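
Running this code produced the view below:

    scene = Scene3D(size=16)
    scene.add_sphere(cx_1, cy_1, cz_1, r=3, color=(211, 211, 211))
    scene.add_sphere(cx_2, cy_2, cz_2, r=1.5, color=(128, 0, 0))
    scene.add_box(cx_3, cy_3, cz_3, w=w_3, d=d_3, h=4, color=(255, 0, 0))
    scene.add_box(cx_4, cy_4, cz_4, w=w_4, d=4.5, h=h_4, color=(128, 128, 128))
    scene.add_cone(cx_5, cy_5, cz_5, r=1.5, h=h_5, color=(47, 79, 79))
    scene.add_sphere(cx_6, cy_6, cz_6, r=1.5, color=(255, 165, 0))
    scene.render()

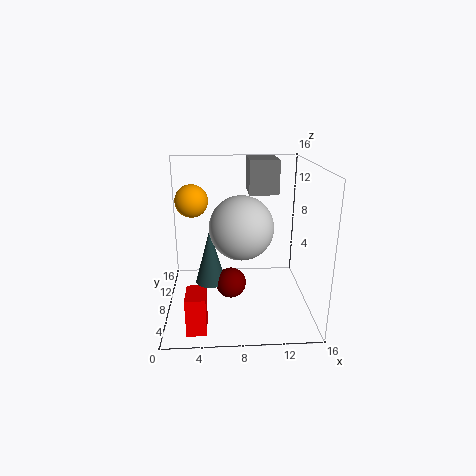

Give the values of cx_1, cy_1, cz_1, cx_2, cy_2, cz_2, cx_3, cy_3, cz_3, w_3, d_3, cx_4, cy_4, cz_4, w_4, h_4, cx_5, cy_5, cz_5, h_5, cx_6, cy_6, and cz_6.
cx_1 = 8, cy_1 = 3, cz_1 = 11, cx_2 = 7, cy_2 = 3.5, cz_2 = 5, cx_3 = 2.5, cy_3 = 1, cz_3 = 0.5, w_3 = 2, d_3 = 3, cx_4 = 9.5, cy_4 = 11, cz_4 = 12, w_4 = 3.5, h_4 = 4, cx_5 = 5, cy_5 = 4, cz_5 = 5, h_5 = 5.5, cx_6 = 3.5, cy_6 = 3.5, cz_6 = 13.5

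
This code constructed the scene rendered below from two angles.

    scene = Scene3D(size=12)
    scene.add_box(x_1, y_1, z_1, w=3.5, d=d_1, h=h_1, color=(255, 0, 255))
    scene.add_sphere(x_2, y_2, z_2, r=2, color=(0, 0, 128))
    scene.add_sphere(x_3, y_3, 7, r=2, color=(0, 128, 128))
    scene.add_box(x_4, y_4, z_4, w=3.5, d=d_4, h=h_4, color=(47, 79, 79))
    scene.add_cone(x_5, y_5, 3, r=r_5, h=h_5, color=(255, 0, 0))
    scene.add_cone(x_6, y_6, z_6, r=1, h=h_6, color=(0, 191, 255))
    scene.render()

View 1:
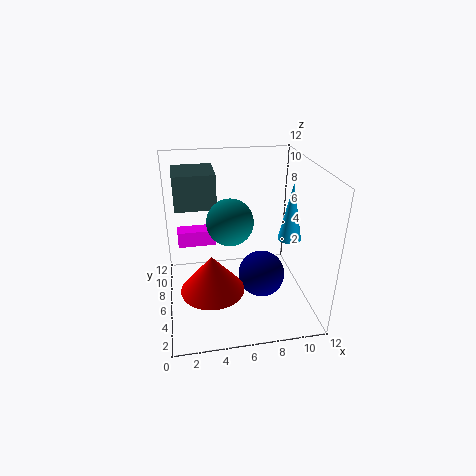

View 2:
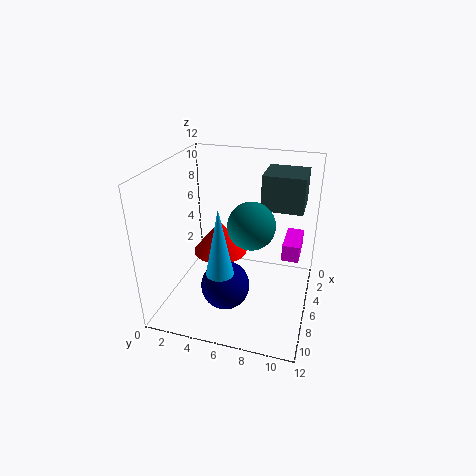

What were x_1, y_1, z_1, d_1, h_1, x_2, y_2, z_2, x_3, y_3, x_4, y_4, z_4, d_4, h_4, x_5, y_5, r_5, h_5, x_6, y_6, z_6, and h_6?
x_1 = 1; y_1 = 9.5; z_1 = 3.5; d_1 = 1.5; h_1 = 1.5; x_2 = 8; y_2 = 5.5; z_2 = 2.5; x_3 = 5.5; y_3 = 7; x_4 = 1; y_4 = 7.5; z_4 = 8; d_4 = 3.5; h_4 = 3; x_5 = 3.5; y_5 = 3.5; r_5 = 2.5; h_5 = 3; x_6 = 10.5; y_6 = 6; z_6 = 5.5; h_6 = 5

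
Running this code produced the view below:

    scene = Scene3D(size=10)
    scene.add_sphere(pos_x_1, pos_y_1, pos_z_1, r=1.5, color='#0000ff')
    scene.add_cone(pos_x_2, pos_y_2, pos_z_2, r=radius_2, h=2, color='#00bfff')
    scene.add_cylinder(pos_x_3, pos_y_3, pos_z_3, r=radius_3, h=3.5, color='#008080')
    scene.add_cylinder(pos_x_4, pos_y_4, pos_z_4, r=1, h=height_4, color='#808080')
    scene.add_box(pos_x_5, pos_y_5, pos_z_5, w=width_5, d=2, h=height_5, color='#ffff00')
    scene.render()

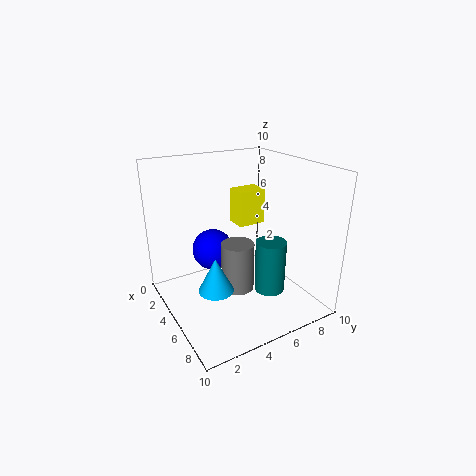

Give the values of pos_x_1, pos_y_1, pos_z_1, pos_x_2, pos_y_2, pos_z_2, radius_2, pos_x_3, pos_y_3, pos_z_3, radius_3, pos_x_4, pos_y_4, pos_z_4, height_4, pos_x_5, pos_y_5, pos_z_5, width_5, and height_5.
pos_x_1 = 3
pos_y_1 = 4
pos_z_1 = 3.5
pos_x_2 = 8.5
pos_y_2 = 1.5
pos_z_2 = 4
radius_2 = 1
pos_x_3 = 7.5
pos_y_3 = 6
pos_z_3 = 2
radius_3 = 1
pos_x_4 = 7.5
pos_y_4 = 3.5
pos_z_4 = 3
height_4 = 3
pos_x_5 = 3
pos_y_5 = 5.5
pos_z_5 = 5.5
width_5 = 1.5
height_5 = 2.5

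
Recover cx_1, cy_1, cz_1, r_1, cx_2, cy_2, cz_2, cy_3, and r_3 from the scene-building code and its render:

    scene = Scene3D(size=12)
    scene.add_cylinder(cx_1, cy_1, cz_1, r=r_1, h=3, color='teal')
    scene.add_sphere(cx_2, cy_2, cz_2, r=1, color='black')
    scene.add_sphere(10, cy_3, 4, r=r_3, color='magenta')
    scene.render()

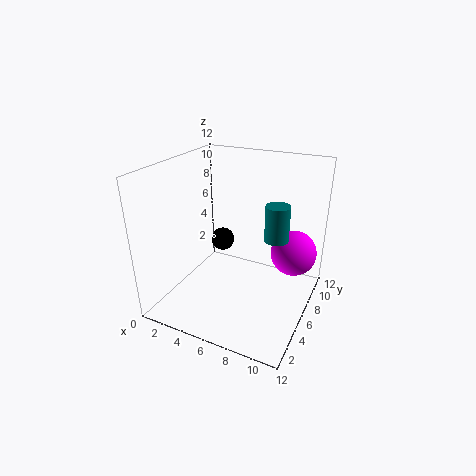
cx_1 = 9; cy_1 = 7; cz_1 = 6; r_1 = 1; cx_2 = 4; cy_2 = 7; cz_2 = 5; cy_3 = 9; r_3 = 2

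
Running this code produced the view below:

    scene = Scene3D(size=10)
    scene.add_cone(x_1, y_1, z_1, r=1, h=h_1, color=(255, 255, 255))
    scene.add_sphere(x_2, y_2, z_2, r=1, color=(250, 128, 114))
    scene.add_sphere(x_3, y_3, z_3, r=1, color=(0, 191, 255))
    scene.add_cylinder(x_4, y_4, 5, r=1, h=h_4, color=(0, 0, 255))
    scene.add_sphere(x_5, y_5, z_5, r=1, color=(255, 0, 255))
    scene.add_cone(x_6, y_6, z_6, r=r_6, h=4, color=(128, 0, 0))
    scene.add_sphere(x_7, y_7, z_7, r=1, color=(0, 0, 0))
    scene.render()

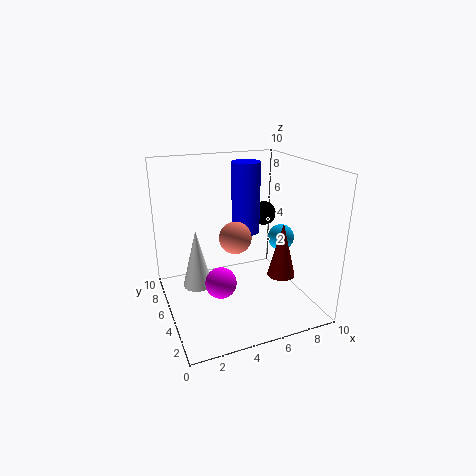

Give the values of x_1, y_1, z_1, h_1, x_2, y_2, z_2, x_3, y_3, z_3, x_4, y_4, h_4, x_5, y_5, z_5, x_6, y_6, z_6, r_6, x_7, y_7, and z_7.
x_1 = 2
y_1 = 5
z_1 = 2
h_1 = 4
x_2 = 4
y_2 = 3
z_2 = 6
x_3 = 9
y_3 = 6
z_3 = 4
x_4 = 6
y_4 = 6
h_4 = 5
x_5 = 3
y_5 = 3
z_5 = 3
x_6 = 8
y_6 = 4
z_6 = 2
r_6 = 1
x_7 = 9
y_7 = 9
z_7 = 5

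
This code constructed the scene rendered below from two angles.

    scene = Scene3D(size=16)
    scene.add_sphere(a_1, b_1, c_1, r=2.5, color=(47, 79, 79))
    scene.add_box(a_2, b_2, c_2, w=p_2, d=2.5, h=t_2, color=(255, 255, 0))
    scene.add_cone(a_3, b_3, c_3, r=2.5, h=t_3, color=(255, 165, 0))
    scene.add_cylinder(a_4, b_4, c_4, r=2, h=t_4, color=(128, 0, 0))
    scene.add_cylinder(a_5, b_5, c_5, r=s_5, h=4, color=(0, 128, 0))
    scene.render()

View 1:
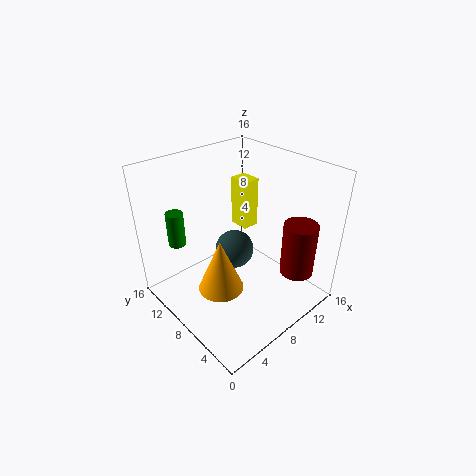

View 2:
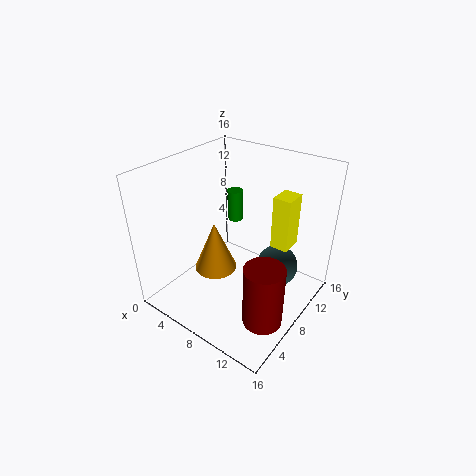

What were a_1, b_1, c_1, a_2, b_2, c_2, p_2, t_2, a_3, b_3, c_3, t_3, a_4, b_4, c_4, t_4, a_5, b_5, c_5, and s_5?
a_1 = 11; b_1 = 12; c_1 = 3; a_2 = 11; b_2 = 10; c_2 = 7; p_2 = 2; t_2 = 6; a_3 = 5; b_3 = 7.5; c_3 = 3; t_3 = 6; a_4 = 14; b_4 = 4; c_4 = 2.5; t_4 = 6.5; a_5 = 3.5; b_5 = 13.5; c_5 = 6.5; s_5 = 1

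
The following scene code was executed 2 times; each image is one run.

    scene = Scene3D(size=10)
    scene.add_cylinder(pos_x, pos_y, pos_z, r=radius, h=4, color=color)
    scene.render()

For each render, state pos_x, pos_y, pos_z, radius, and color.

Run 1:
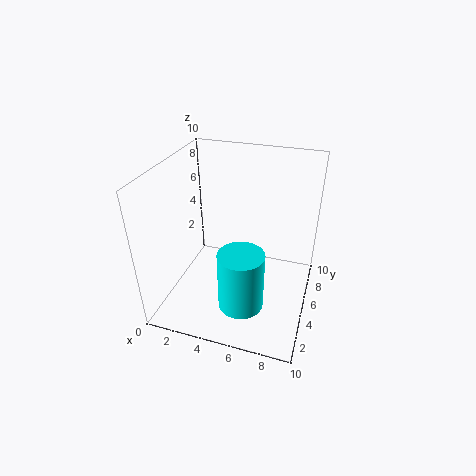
pos_x = 6, pos_y = 2.5, pos_z = 1.5, radius = 1.5, color = 'cyan'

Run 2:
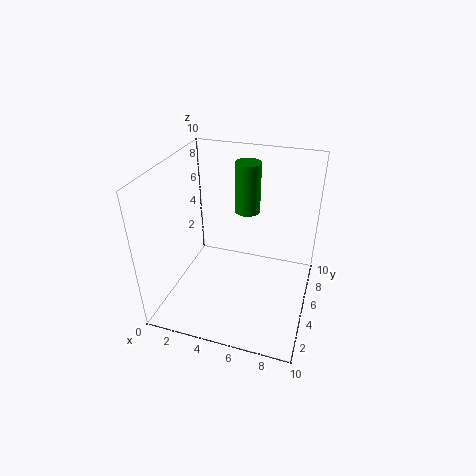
pos_x = 4.5, pos_y = 9, pos_z = 5, radius = 1, color = 'green'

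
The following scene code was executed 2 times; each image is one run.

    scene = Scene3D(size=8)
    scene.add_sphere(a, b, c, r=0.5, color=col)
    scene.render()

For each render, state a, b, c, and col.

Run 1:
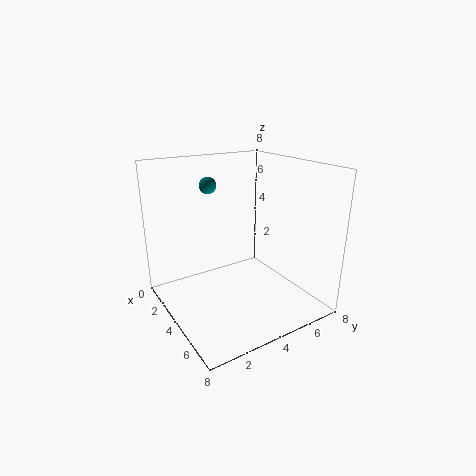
a = 1.5; b = 3.5; c = 6.5; col = 'teal'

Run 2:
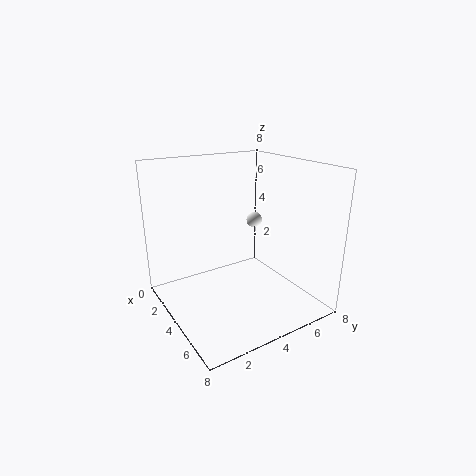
a = 2; b = 6.5; c = 4; col = 'white'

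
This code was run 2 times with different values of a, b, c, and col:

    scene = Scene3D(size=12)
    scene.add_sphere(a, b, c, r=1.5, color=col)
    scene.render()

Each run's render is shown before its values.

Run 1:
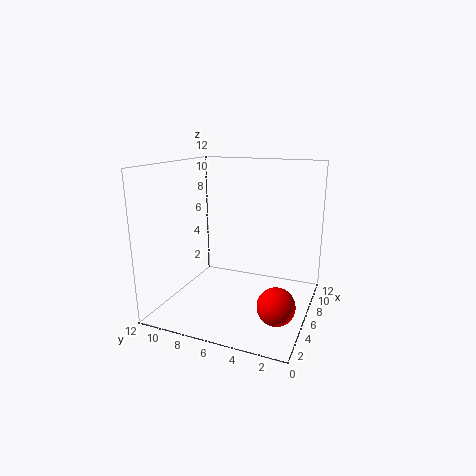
a = 4, b = 2, c = 1.5, col = 'red'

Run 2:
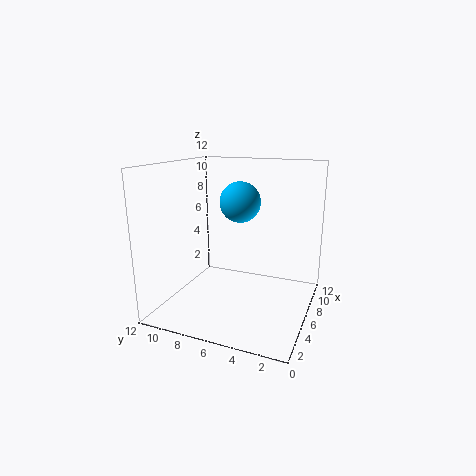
a = 4, b = 5, c = 9.5, col = 'deepskyblue'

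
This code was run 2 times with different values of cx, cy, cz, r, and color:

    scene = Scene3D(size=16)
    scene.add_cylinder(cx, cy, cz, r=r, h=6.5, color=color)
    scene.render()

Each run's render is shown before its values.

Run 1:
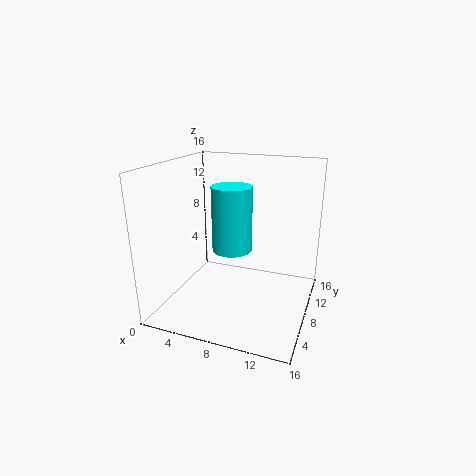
cx = 8.5; cy = 5; cz = 8; r = 2; color = 'cyan'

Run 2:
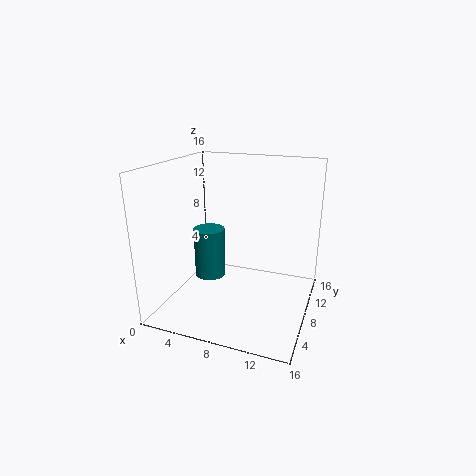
cx = 2.5; cy = 12; cz = 0.5; r = 2; color = 'teal'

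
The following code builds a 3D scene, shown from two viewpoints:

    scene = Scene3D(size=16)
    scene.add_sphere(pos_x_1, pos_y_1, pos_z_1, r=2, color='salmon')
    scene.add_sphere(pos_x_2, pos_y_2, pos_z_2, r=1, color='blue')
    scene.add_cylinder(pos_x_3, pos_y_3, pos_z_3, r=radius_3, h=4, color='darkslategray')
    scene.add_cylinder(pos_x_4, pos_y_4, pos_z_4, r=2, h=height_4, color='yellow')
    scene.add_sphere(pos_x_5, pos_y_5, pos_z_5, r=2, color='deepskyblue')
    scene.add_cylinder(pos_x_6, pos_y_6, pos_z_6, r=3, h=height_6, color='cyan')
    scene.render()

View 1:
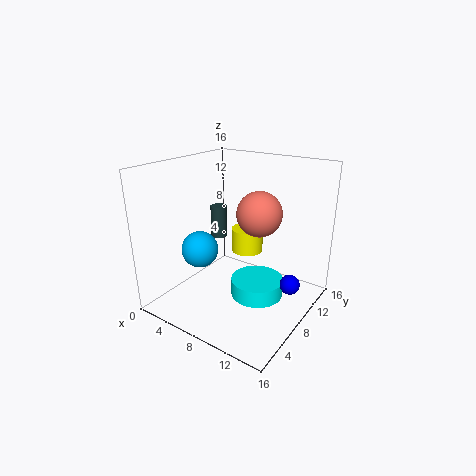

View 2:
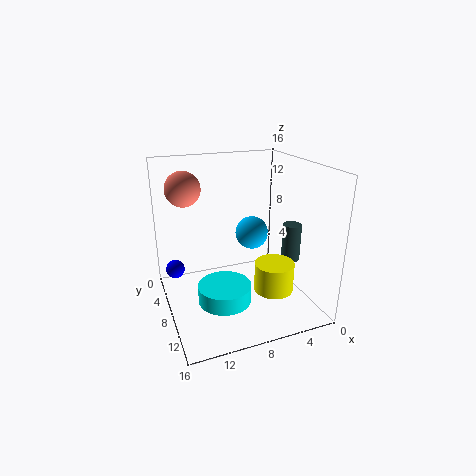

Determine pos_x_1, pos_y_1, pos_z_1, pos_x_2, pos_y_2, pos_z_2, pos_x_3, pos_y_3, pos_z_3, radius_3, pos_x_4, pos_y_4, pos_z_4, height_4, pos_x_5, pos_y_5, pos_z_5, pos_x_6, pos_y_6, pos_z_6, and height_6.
pos_x_1 = 13
pos_y_1 = 4
pos_z_1 = 13
pos_x_2 = 15
pos_y_2 = 7
pos_z_2 = 5
pos_x_3 = 3
pos_y_3 = 11
pos_z_3 = 6
radius_3 = 1
pos_x_4 = 6
pos_y_4 = 13
pos_z_4 = 4
height_4 = 3
pos_x_5 = 5
pos_y_5 = 5
pos_z_5 = 7
pos_x_6 = 10
pos_y_6 = 9
pos_z_6 = 1
height_6 = 2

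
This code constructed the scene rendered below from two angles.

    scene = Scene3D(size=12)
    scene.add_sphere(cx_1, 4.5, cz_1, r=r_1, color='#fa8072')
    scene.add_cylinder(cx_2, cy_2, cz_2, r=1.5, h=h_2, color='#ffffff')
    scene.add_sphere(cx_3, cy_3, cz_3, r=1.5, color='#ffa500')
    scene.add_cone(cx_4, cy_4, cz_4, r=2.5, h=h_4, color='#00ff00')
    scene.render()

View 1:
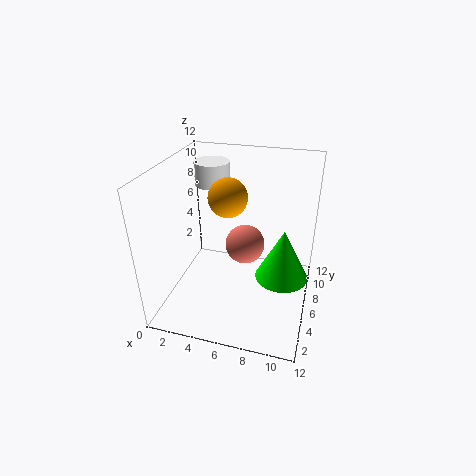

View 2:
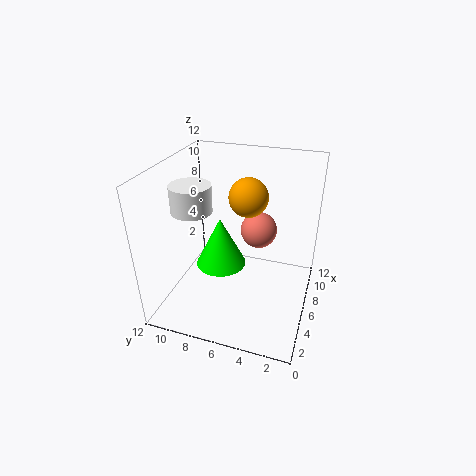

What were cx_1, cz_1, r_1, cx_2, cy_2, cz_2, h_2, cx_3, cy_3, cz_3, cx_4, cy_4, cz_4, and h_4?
cx_1 = 7; cz_1 = 6.5; r_1 = 1.5; cx_2 = 3; cy_2 = 8.5; cz_2 = 9.5; h_2 = 2; cx_3 = 5.5; cy_3 = 5; cz_3 = 10; cx_4 = 9.5; cy_4 = 9; cz_4 = 0.5; h_4 = 5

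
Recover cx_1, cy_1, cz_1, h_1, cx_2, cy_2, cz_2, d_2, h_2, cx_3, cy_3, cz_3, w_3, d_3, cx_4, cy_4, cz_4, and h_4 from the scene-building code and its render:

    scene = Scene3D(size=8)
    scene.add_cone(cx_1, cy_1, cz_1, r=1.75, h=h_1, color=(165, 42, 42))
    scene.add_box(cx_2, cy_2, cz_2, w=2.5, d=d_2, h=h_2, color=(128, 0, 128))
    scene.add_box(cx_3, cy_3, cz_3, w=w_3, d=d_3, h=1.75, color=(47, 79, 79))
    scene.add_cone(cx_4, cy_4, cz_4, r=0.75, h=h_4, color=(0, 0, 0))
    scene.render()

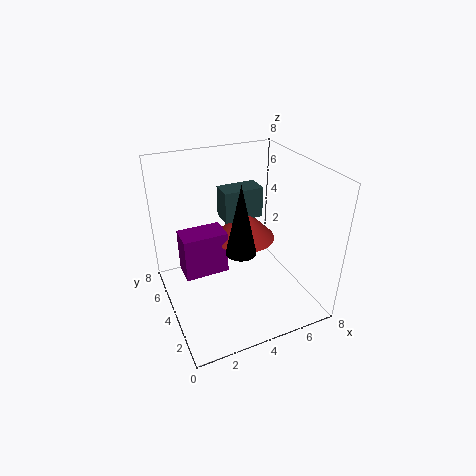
cx_1 = 4.75; cy_1 = 4.75; cz_1 = 3.5; h_1 = 1.75; cx_2 = 1; cy_2 = 4.25; cz_2 = 1.75; d_2 = 1.5; h_2 = 2.5; cx_3 = 3.5; cy_3 = 4.5; cz_3 = 4.75; w_3 = 2.25; d_3 = 1.25; cx_4 = 3.25; cy_4 = 2; cz_4 = 4.5; h_4 = 3.5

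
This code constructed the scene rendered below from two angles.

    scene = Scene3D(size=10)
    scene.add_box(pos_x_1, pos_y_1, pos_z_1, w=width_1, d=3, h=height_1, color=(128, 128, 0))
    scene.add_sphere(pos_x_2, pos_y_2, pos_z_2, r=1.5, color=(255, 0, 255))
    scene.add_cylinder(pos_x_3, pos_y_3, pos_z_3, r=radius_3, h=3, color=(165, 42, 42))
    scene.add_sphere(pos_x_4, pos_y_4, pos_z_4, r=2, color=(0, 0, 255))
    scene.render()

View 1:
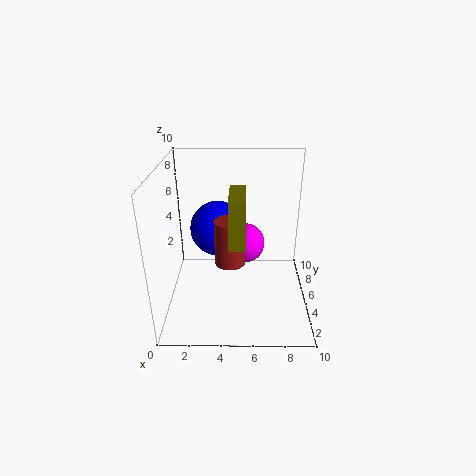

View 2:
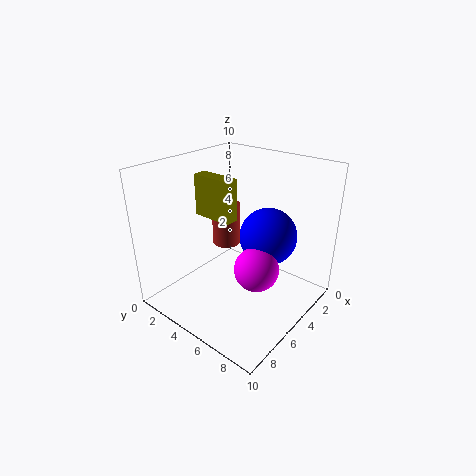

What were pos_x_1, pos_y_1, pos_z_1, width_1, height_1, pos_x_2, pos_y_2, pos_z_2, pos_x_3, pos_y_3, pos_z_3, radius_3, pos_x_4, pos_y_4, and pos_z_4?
pos_x_1 = 4.5, pos_y_1 = 1.5, pos_z_1 = 6, width_1 = 1, height_1 = 3, pos_x_2 = 5.5, pos_y_2 = 7, pos_z_2 = 3.5, pos_x_3 = 4.5, pos_y_3 = 3.5, pos_z_3 = 4, radius_3 = 1, pos_x_4 = 3.5, pos_y_4 = 6.5, pos_z_4 = 5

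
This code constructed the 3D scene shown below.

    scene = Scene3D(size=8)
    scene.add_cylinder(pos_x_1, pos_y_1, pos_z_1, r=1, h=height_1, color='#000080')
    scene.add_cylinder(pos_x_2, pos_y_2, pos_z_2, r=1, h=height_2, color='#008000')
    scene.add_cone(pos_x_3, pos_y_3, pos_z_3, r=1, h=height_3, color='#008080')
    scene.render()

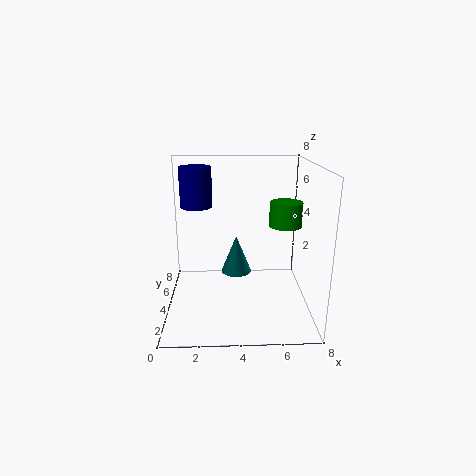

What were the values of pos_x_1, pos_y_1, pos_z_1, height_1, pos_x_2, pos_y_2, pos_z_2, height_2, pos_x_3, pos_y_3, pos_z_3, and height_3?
pos_x_1 = 1.5, pos_y_1 = 7, pos_z_1 = 5, height_1 = 2.5, pos_x_2 = 7, pos_y_2 = 6, pos_z_2 = 4, height_2 = 1.5, pos_x_3 = 4, pos_y_3 = 7, pos_z_3 = 0.5, height_3 = 2.5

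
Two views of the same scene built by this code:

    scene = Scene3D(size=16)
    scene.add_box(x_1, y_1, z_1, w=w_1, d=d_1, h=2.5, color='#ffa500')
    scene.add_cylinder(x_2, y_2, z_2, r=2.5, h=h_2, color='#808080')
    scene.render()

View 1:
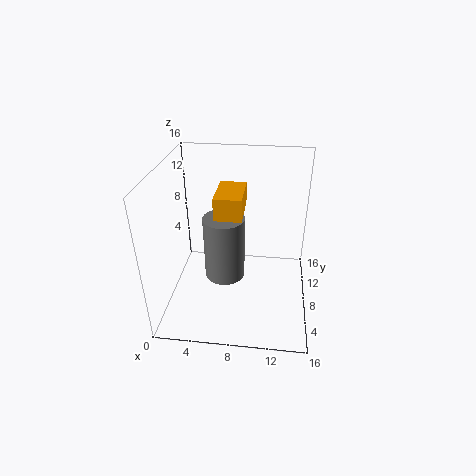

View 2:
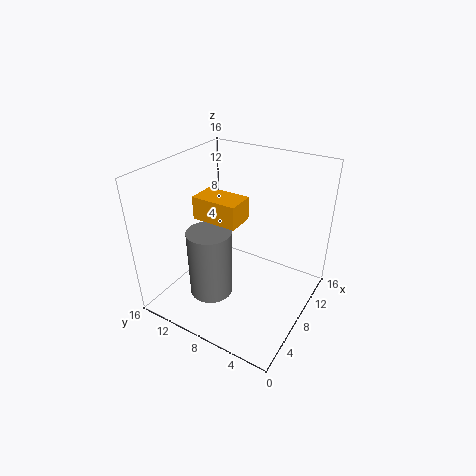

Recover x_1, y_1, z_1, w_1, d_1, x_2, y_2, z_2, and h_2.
x_1 = 5.5
y_1 = 7
z_1 = 10.5
w_1 = 3
d_1 = 5
x_2 = 6
y_2 = 10.5
z_2 = 1
h_2 = 8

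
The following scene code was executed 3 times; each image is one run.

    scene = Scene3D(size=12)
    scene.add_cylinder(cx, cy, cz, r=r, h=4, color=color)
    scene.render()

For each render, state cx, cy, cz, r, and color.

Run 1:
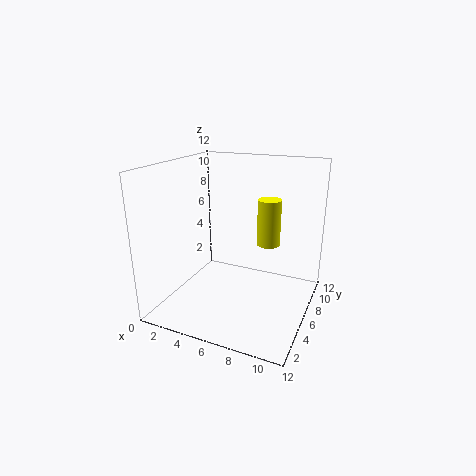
cx = 8, cy = 8, cz = 5, r = 1, color = 'yellow'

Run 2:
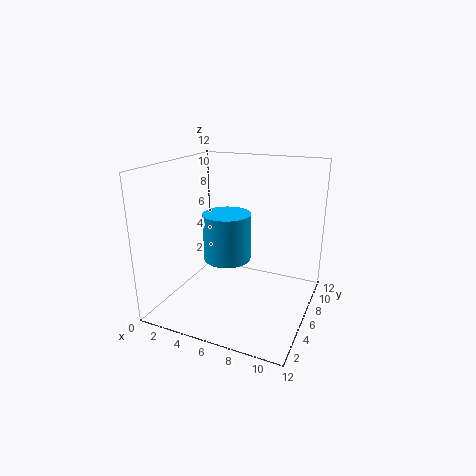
cx = 5, cy = 6, cz = 4, r = 2, color = 'deepskyblue'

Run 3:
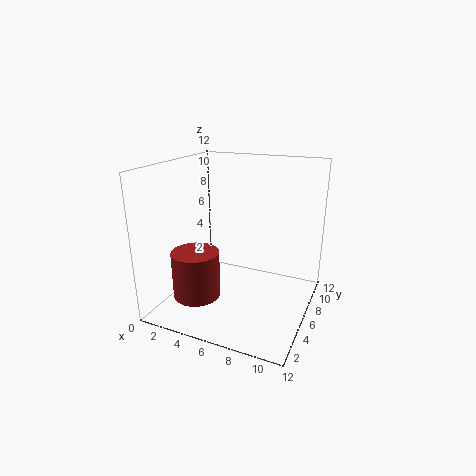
cx = 3, cy = 4, cz = 1, r = 2, color = 'brown'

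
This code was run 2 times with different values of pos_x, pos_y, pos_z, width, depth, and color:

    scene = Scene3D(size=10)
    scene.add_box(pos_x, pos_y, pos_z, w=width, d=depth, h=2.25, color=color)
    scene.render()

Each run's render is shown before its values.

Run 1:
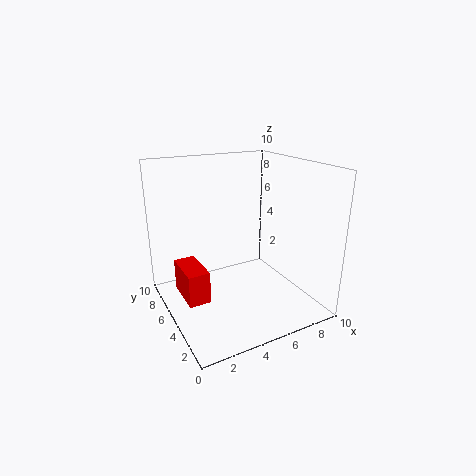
pos_x = 1; pos_y = 4.25; pos_z = 1; width = 1.5; depth = 3; color = 'red'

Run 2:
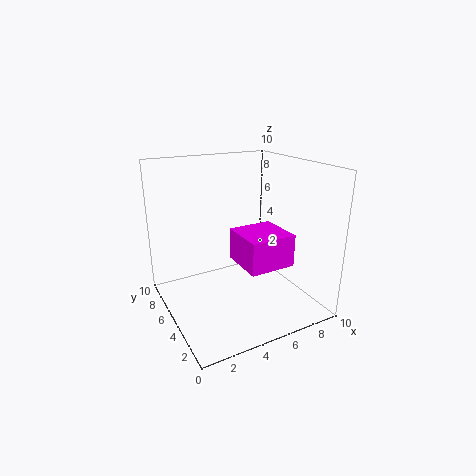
pos_x = 4.75; pos_y = 2.5; pos_z = 3.25; width = 3.25; depth = 3.25; color = 'magenta'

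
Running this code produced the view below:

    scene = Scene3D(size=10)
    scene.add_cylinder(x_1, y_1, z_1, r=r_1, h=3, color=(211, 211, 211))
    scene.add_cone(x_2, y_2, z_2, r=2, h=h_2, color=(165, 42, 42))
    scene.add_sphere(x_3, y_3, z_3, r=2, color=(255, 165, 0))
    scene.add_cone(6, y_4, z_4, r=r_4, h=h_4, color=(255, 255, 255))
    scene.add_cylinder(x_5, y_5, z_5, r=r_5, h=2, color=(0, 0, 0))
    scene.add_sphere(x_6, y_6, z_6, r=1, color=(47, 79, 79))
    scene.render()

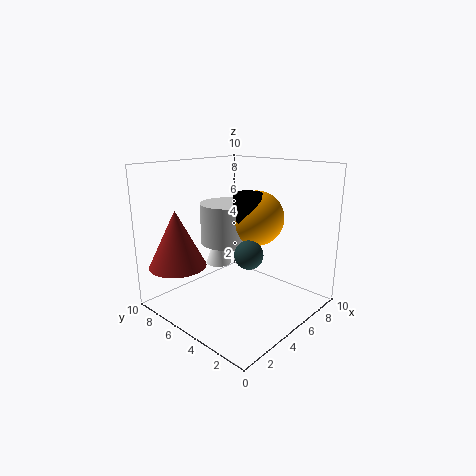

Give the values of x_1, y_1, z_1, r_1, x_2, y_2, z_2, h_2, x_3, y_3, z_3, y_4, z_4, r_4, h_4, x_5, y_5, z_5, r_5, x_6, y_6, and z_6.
x_1 = 6; y_1 = 7; z_1 = 4; r_1 = 2; x_2 = 2; y_2 = 8; z_2 = 3; h_2 = 4; x_3 = 7; y_3 = 5; z_3 = 6; y_4 = 8; z_4 = 2; r_4 = 1; h_4 = 3; x_5 = 6; y_5 = 5; z_5 = 6; r_5 = 1; x_6 = 5; y_6 = 4; z_6 = 4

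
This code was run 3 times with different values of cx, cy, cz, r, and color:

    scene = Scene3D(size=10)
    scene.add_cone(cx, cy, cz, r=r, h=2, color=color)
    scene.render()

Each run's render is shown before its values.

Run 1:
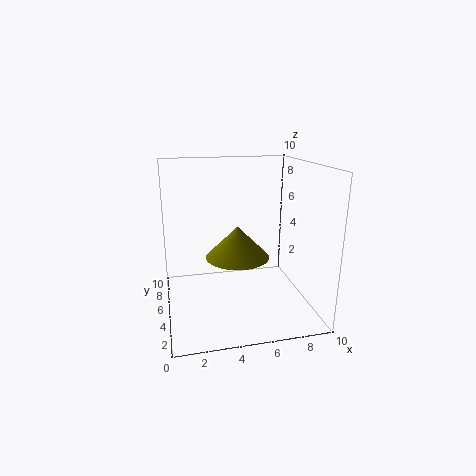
cx = 4.5; cy = 3; cz = 4.5; r = 2; color = 'olive'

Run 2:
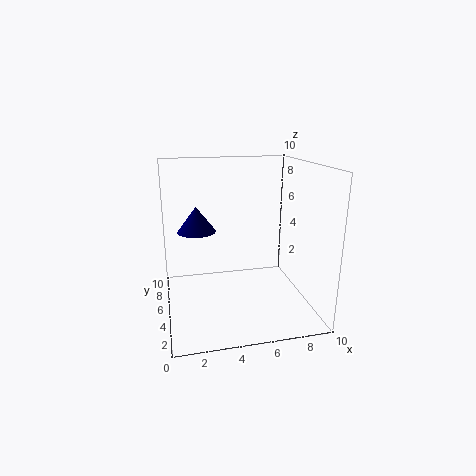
cx = 2.5; cy = 8.5; cz = 4.5; r = 1.5; color = 'navy'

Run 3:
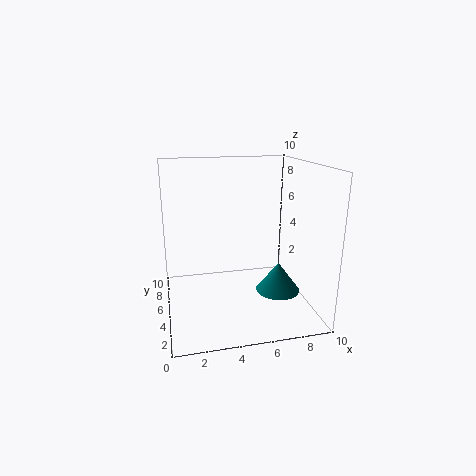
cx = 7.5; cy = 3.5; cz = 1.5; r = 1.5; color = 'teal'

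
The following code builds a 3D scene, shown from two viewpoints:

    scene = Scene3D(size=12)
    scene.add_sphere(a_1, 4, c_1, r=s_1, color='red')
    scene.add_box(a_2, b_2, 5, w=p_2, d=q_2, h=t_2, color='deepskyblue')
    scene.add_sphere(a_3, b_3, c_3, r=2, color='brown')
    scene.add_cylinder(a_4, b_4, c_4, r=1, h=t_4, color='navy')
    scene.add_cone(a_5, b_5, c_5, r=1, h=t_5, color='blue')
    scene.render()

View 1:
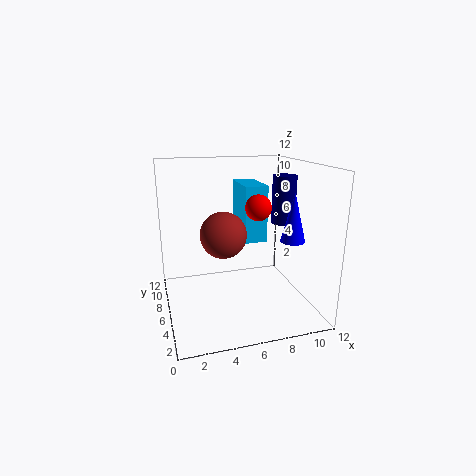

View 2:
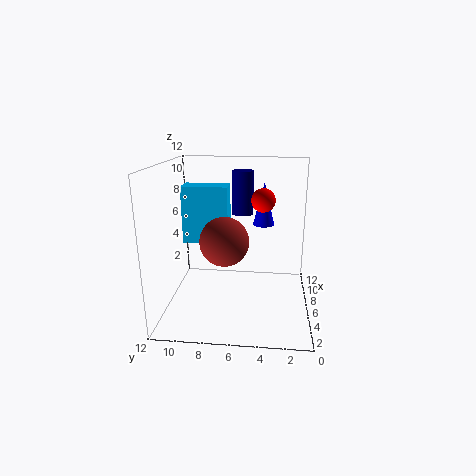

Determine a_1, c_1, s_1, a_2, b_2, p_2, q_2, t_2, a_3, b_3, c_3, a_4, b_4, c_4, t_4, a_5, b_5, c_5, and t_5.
a_1 = 7
c_1 = 9
s_1 = 1
a_2 = 7
b_2 = 7
p_2 = 2
q_2 = 4
t_2 = 5
a_3 = 5
b_3 = 7
c_3 = 6
a_4 = 10
b_4 = 6
c_4 = 7
t_4 = 4
a_5 = 10
b_5 = 4
c_5 = 6
t_5 = 4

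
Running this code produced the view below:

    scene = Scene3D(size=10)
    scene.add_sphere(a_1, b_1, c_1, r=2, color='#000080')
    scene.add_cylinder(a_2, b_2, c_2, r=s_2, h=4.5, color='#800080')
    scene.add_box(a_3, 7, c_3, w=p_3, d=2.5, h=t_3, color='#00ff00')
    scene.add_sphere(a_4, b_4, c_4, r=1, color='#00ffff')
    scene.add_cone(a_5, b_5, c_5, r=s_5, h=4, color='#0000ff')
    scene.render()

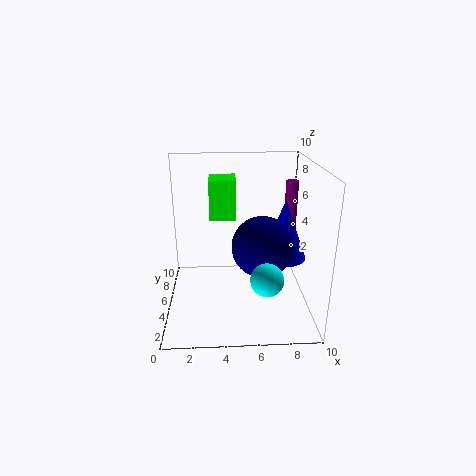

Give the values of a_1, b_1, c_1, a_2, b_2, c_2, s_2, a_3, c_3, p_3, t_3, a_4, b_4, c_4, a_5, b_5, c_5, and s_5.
a_1 = 6.5; b_1 = 3.5; c_1 = 5; a_2 = 9.5; b_2 = 9; c_2 = 3.5; s_2 = 0.5; a_3 = 3; c_3 = 5.5; p_3 = 2; t_3 = 3; a_4 = 6.5; b_4 = 1; c_4 = 4; a_5 = 8; b_5 = 4; c_5 = 4; s_5 = 1.5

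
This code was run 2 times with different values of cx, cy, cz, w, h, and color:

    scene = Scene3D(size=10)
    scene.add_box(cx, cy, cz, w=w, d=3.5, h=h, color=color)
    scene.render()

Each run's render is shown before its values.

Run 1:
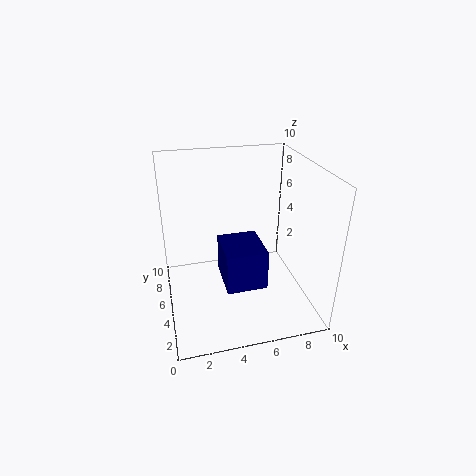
cx = 4, cy = 4, cz = 1, w = 3, h = 3, color = 'navy'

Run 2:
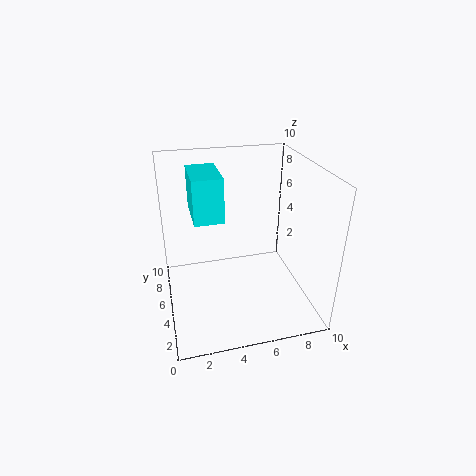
cx = 2, cy = 4.5, cz = 6.5, w = 2, h = 3, color = 'cyan'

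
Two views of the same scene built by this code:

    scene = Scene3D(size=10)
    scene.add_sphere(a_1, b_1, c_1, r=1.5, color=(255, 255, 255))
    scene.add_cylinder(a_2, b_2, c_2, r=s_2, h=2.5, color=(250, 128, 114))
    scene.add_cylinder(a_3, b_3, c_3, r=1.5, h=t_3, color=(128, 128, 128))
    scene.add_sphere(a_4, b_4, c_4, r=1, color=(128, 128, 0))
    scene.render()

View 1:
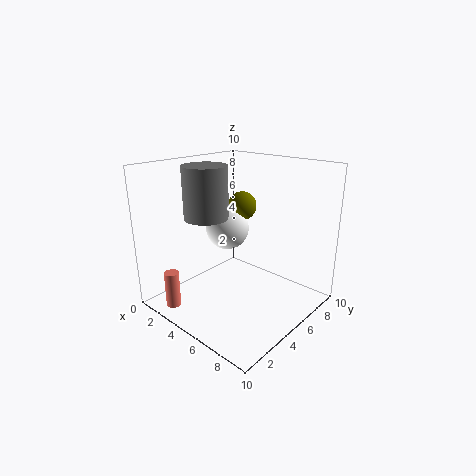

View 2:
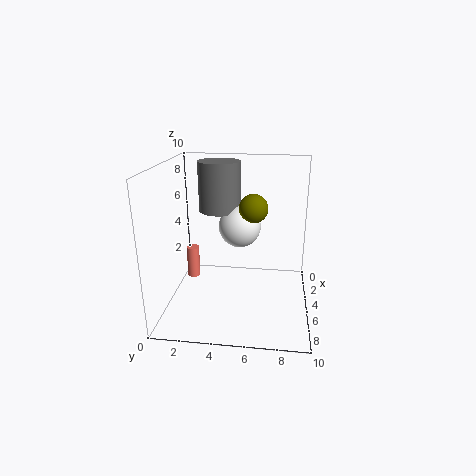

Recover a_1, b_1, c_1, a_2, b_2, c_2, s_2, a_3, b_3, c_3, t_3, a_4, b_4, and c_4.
a_1 = 4; b_1 = 5; c_1 = 5.5; a_2 = 2.5; b_2 = 1; c_2 = 0.5; s_2 = 0.5; a_3 = 3.5; b_3 = 3.5; c_3 = 6.5; t_3 = 3.5; a_4 = 4.5; b_4 = 6; c_4 = 7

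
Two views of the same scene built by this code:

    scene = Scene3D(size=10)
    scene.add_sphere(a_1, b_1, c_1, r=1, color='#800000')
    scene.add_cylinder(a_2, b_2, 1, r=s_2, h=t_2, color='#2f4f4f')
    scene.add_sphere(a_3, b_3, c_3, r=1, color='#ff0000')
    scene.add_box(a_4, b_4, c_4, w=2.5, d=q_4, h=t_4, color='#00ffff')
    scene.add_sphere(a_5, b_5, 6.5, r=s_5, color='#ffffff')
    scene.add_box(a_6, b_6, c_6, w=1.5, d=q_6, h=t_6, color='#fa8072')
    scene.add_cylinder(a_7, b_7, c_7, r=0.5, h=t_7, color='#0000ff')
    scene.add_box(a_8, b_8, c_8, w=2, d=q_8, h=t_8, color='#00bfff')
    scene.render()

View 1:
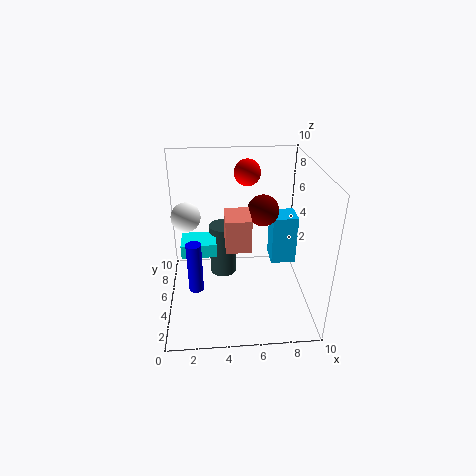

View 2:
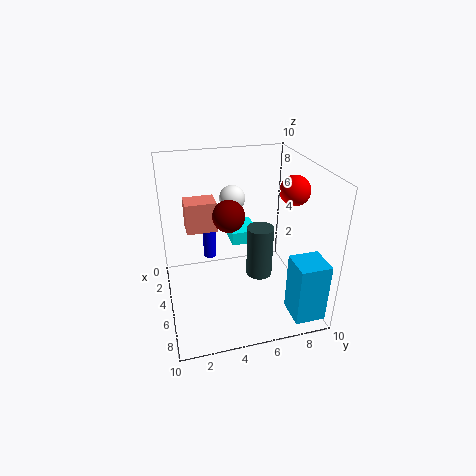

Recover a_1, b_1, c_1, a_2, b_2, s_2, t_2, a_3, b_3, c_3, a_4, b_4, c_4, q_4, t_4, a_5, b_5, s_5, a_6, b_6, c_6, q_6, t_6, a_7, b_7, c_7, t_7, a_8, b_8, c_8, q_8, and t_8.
a_1 = 6.5
b_1 = 4
c_1 = 7.5
a_2 = 4
b_2 = 7
s_2 = 1
t_2 = 4
a_3 = 6
b_3 = 8.5
c_3 = 8.5
a_4 = 1
b_4 = 5
c_4 = 3.5
q_4 = 2
t_4 = 1
a_5 = 1.5
b_5 = 5.5
s_5 = 1
a_6 = 4
b_6 = 1.5
c_6 = 6
q_6 = 2
t_6 = 2
a_7 = 2
b_7 = 3.5
c_7 = 2
t_7 = 3.5
a_8 = 8
b_8 = 7.5
c_8 = 1
q_8 = 2
t_8 = 4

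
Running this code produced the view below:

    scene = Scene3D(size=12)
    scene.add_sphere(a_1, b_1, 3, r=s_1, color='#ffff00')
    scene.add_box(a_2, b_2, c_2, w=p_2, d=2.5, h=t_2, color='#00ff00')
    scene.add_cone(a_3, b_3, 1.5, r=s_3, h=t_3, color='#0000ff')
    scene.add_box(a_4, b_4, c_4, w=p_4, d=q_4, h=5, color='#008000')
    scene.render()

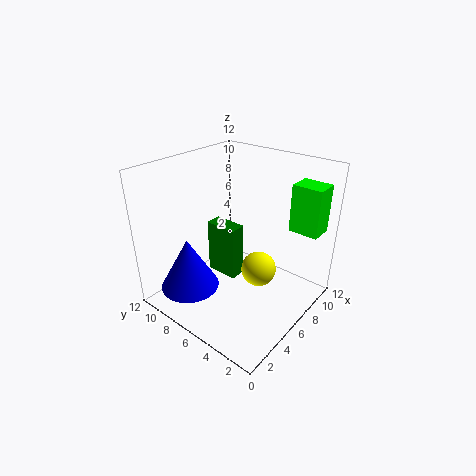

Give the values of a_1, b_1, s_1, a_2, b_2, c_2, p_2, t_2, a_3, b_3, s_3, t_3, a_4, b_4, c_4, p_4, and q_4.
a_1 = 7
b_1 = 4.5
s_1 = 1.5
a_2 = 9
b_2 = 0.5
c_2 = 6.5
p_2 = 2
t_2 = 4
a_3 = 3
b_3 = 9
s_3 = 2.5
t_3 = 4.5
a_4 = 6.5
b_4 = 7
c_4 = 1
p_4 = 1.5
q_4 = 3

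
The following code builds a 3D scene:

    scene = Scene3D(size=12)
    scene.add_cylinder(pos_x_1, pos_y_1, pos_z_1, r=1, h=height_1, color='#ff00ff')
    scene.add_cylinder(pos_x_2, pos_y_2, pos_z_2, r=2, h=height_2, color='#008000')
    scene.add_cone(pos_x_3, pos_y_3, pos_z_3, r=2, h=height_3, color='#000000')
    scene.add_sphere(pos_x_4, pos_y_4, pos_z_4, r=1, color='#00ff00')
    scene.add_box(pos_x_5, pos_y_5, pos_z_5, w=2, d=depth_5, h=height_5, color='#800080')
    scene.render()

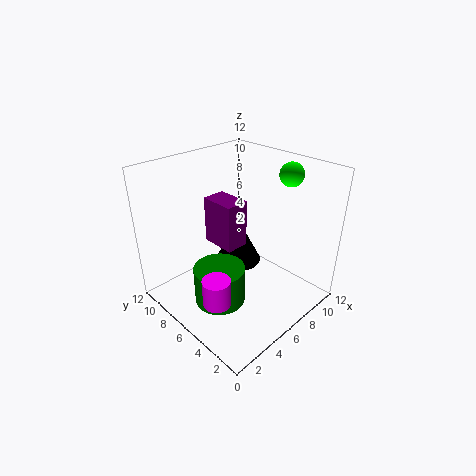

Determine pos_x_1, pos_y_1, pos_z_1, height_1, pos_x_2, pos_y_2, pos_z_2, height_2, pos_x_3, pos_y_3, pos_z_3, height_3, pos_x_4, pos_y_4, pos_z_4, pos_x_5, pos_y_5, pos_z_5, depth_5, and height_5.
pos_x_1 = 1
pos_y_1 = 3
pos_z_1 = 4
height_1 = 2
pos_x_2 = 3
pos_y_2 = 5
pos_z_2 = 2
height_2 = 3
pos_x_3 = 7
pos_y_3 = 7
pos_z_3 = 3
height_3 = 4
pos_x_4 = 10
pos_y_4 = 4
pos_z_4 = 11
pos_x_5 = 5
pos_y_5 = 6
pos_z_5 = 5
depth_5 = 3
height_5 = 4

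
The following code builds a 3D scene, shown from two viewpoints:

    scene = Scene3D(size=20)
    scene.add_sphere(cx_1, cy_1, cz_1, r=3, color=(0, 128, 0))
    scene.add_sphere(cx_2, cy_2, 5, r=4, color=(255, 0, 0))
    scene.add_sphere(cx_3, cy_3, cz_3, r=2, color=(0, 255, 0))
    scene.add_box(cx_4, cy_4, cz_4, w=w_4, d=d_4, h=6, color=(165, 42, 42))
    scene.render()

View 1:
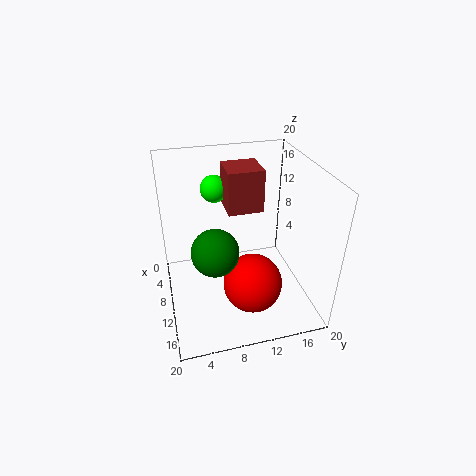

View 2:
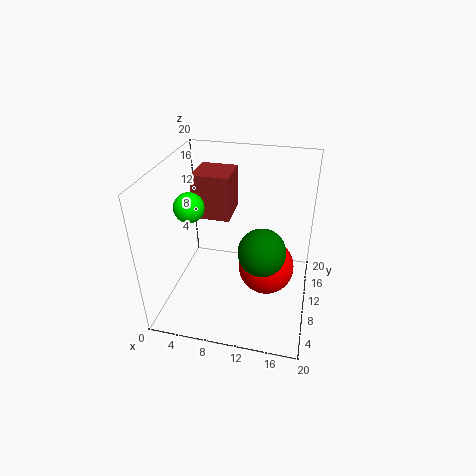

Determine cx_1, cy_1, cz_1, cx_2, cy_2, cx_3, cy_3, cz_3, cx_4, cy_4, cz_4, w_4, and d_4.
cx_1 = 14
cy_1 = 6
cz_1 = 11
cx_2 = 14
cy_2 = 11
cx_3 = 4
cy_3 = 8
cz_3 = 15
cx_4 = 4
cy_4 = 9
cz_4 = 13
w_4 = 5
d_4 = 5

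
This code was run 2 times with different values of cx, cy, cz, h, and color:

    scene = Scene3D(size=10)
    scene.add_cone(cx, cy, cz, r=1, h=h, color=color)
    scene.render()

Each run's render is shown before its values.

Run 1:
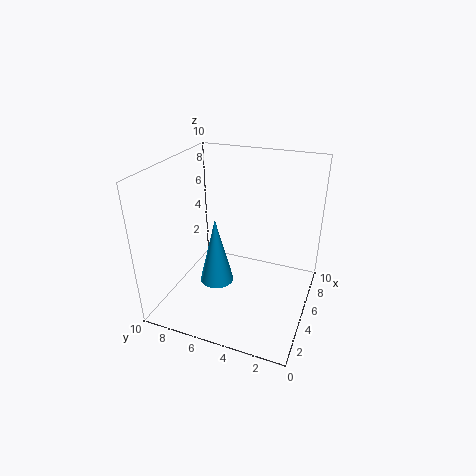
cx = 1.5; cy = 5; cz = 4; h = 4; color = 'deepskyblue'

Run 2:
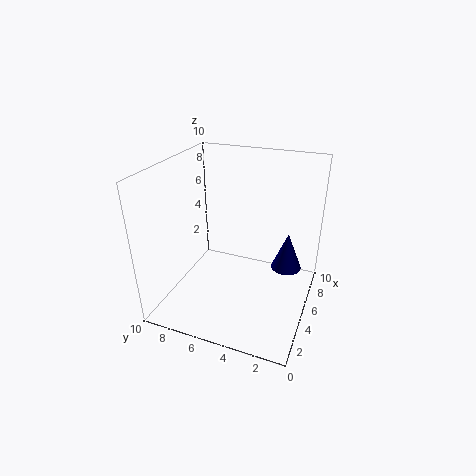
cx = 5; cy = 1.5; cz = 3.5; h = 2.5; color = 'navy'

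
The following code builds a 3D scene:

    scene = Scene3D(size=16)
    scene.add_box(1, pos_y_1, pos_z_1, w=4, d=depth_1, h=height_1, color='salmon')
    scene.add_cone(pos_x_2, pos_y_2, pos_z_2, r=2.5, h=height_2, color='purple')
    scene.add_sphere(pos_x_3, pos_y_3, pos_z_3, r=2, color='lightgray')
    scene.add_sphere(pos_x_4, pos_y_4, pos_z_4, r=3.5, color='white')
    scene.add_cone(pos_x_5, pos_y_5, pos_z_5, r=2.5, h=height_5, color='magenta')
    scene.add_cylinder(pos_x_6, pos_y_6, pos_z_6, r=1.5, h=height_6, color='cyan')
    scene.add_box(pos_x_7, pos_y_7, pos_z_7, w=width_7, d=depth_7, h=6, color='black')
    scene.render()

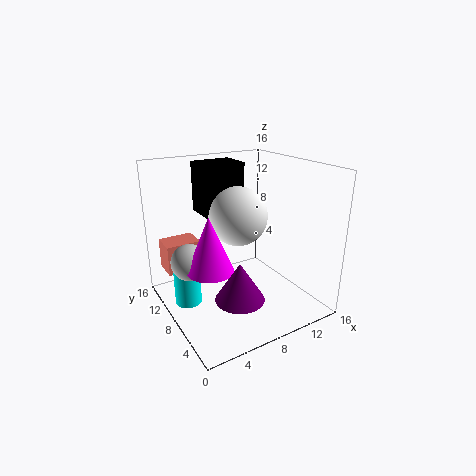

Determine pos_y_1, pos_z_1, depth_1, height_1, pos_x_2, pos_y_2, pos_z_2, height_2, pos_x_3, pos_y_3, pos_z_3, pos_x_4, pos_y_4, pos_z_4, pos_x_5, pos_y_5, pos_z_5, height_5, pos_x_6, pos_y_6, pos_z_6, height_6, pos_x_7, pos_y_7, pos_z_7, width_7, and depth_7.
pos_y_1 = 11.5; pos_z_1 = 3.5; depth_1 = 3; height_1 = 3.5; pos_x_2 = 5.5; pos_y_2 = 3.5; pos_z_2 = 3.5; height_2 = 4; pos_x_3 = 2.5; pos_y_3 = 9; pos_z_3 = 6; pos_x_4 = 9.5; pos_y_4 = 10.5; pos_z_4 = 9.5; pos_x_5 = 4; pos_y_5 = 7; pos_z_5 = 5.5; height_5 = 6; pos_x_6 = 2.5; pos_y_6 = 10; pos_z_6 = 0.5; height_6 = 4.5; pos_x_7 = 6; pos_y_7 = 11.5; pos_z_7 = 9.5; width_7 = 5; depth_7 = 4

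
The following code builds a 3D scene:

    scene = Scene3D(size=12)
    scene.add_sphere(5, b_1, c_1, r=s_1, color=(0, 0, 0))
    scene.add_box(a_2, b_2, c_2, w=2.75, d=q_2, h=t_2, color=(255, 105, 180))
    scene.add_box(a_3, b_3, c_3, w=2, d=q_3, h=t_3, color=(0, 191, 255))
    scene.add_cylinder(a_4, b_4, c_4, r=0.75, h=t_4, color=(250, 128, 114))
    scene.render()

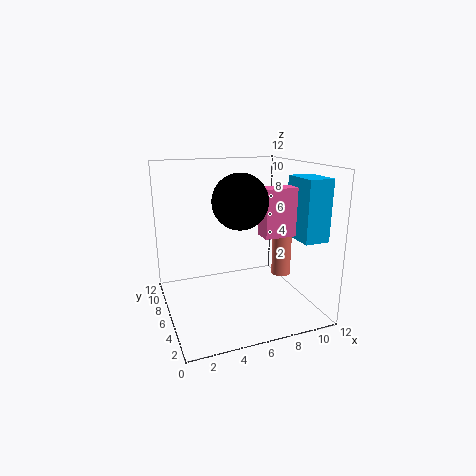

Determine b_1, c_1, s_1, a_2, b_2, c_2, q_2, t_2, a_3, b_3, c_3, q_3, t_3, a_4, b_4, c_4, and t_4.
b_1 = 3, c_1 = 9.75, s_1 = 2, a_2 = 7, b_2 = 2.75, c_2 = 6.75, q_2 = 1.5, t_2 = 3.75, a_3 = 9.5, b_3 = 1.25, c_3 = 6.5, q_3 = 3, t_3 = 4.75, a_4 = 8.75, b_4 = 3.5, c_4 = 3.5, t_4 = 5.5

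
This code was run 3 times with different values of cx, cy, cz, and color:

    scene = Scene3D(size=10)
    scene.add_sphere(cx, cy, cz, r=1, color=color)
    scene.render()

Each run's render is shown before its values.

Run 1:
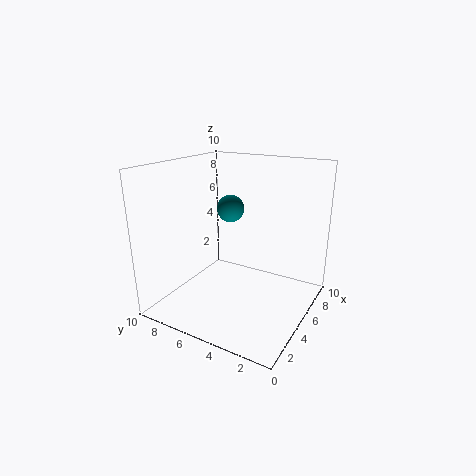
cx = 6.5
cy = 6.5
cz = 6.5
color = 'teal'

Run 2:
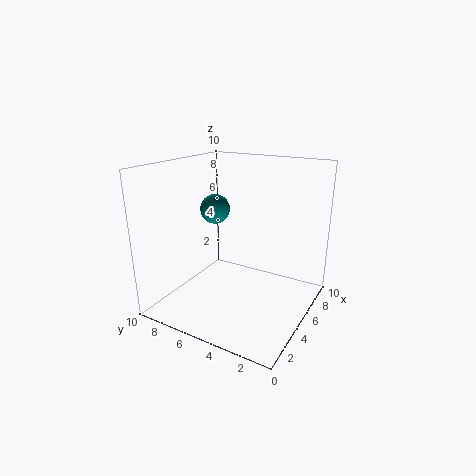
cx = 4.5
cy = 6.5
cz = 7
color = 'teal'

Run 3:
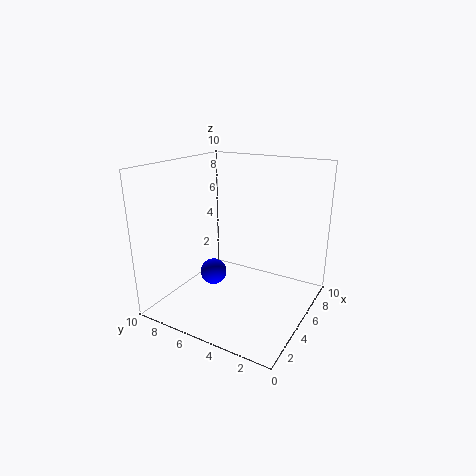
cx = 5.5
cy = 7.5
cz = 1.5
color = 'blue'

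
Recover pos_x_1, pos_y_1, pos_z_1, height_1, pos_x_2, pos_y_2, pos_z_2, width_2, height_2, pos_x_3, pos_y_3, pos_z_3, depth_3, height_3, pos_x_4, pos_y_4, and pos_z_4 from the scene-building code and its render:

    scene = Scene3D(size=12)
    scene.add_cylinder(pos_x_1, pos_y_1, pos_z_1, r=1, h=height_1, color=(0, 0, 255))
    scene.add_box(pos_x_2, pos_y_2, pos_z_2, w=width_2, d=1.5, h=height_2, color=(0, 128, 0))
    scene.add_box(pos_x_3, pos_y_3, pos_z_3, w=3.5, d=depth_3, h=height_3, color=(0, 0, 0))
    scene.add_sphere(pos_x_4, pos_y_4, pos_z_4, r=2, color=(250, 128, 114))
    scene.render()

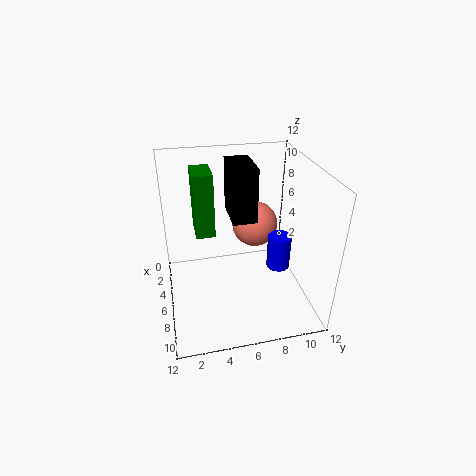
pos_x_1 = 6.5; pos_y_1 = 9.5; pos_z_1 = 3; height_1 = 3; pos_x_2 = 4.5; pos_y_2 = 2.5; pos_z_2 = 7; width_2 = 2.5; height_2 = 5; pos_x_3 = 3; pos_y_3 = 5.5; pos_z_3 = 7.5; depth_3 = 2; height_3 = 4.5; pos_x_4 = 4; pos_y_4 = 8; pos_z_4 = 6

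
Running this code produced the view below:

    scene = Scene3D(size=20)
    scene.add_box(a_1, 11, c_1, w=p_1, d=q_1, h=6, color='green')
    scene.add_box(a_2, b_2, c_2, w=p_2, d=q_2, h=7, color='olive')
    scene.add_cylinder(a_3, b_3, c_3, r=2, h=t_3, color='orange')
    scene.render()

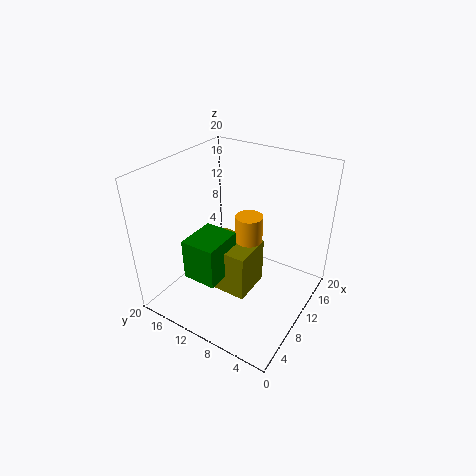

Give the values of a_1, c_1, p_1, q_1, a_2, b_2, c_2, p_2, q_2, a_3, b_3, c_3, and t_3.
a_1 = 5
c_1 = 4
p_1 = 6
q_1 = 5
a_2 = 8
b_2 = 8
c_2 = 1
p_2 = 6
q_2 = 7
a_3 = 13
b_3 = 10
c_3 = 3
t_3 = 9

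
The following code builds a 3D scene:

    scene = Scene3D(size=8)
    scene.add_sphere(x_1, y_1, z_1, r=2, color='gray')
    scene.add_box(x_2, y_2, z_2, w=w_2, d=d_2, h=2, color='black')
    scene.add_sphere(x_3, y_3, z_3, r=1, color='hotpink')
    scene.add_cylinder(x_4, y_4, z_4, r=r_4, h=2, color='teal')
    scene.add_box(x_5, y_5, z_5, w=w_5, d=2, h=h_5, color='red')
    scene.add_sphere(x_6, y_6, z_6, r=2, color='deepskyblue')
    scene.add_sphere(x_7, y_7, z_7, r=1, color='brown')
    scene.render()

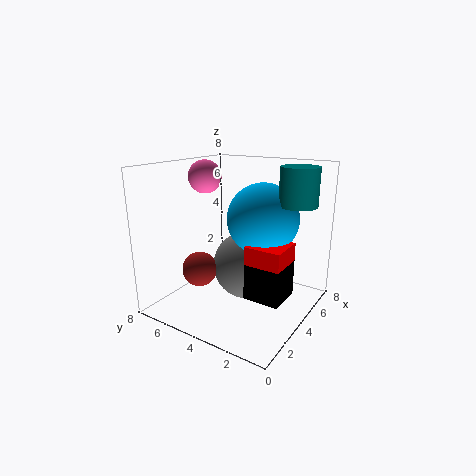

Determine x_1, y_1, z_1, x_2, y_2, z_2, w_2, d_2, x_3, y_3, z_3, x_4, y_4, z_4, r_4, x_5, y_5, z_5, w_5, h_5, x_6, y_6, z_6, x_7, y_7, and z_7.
x_1 = 5, y_1 = 4, z_1 = 2, x_2 = 3, y_2 = 1, z_2 = 1, w_2 = 2, d_2 = 2, x_3 = 5, y_3 = 7, z_3 = 7, x_4 = 5, y_4 = 1, z_4 = 6, r_4 = 1, x_5 = 3, y_5 = 1, z_5 = 1, w_5 = 2, h_5 = 3, x_6 = 5, y_6 = 3, z_6 = 5, x_7 = 3, y_7 = 6, z_7 = 2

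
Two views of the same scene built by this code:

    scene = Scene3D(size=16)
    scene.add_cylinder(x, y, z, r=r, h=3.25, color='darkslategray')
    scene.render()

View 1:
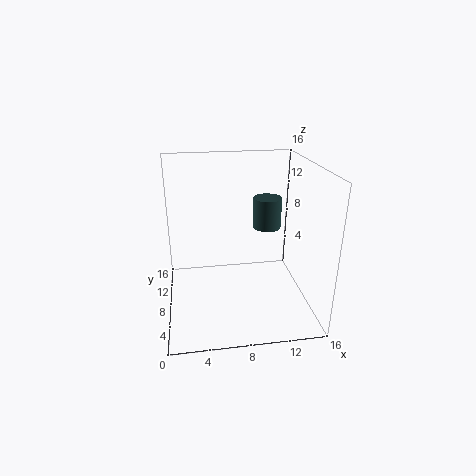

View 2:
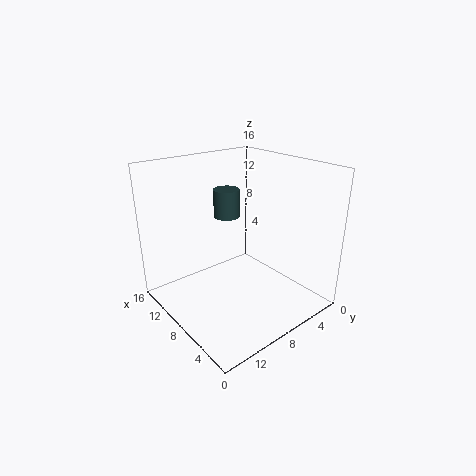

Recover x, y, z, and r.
x = 11, y = 7.25, z = 9.5, r = 1.5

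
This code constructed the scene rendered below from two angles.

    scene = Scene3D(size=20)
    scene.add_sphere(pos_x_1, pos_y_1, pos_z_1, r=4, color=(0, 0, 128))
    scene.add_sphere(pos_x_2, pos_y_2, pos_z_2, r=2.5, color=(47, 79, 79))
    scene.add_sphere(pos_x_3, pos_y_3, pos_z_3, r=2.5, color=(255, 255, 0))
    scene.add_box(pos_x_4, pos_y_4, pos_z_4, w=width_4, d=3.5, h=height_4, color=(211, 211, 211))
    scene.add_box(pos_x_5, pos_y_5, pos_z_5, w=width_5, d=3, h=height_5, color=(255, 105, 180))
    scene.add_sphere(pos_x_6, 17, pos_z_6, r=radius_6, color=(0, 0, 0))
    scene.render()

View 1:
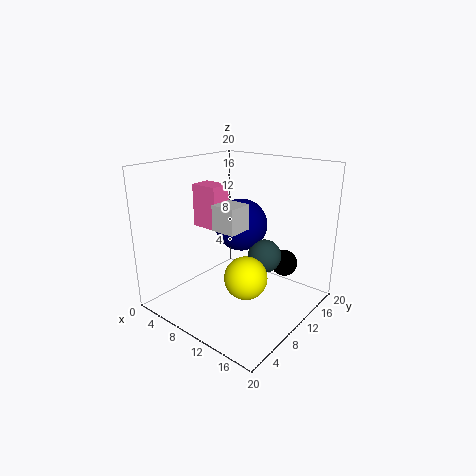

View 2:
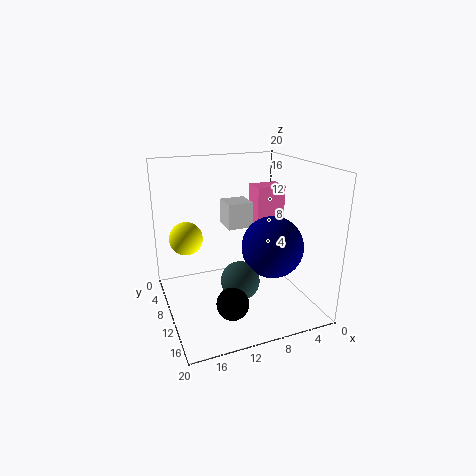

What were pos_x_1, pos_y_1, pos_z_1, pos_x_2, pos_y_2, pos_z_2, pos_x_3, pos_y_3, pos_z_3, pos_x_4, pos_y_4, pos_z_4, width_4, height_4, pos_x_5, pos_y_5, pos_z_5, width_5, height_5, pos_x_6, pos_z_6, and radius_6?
pos_x_1 = 7
pos_y_1 = 14.5
pos_z_1 = 10
pos_x_2 = 11.5
pos_y_2 = 14.5
pos_z_2 = 6
pos_x_3 = 16
pos_y_3 = 4
pos_z_3 = 8.5
pos_x_4 = 8
pos_y_4 = 7
pos_z_4 = 11.5
width_4 = 3.5
height_4 = 3.5
pos_x_5 = 3.5
pos_y_5 = 8
pos_z_5 = 11
width_5 = 4
height_5 = 6
pos_x_6 = 13.5
pos_z_6 = 4.5
radius_6 = 2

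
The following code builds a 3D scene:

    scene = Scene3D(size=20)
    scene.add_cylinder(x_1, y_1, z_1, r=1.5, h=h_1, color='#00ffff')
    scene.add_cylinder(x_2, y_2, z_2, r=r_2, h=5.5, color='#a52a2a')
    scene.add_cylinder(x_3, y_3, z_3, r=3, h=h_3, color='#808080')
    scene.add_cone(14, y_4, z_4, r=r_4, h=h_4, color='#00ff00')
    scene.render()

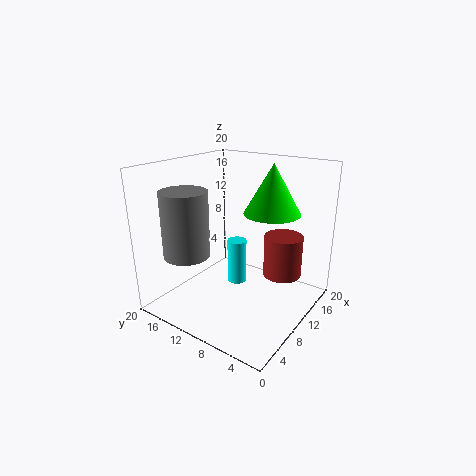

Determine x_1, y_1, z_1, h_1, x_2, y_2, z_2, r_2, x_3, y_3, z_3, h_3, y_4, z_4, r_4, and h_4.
x_1 = 14, y_1 = 13, z_1 = 0.5, h_1 = 7, x_2 = 11, y_2 = 3.5, z_2 = 6, r_2 = 2.5, x_3 = 3.5, y_3 = 13.5, z_3 = 9, h_3 = 8.5, y_4 = 7, z_4 = 13, r_4 = 4, h_4 = 7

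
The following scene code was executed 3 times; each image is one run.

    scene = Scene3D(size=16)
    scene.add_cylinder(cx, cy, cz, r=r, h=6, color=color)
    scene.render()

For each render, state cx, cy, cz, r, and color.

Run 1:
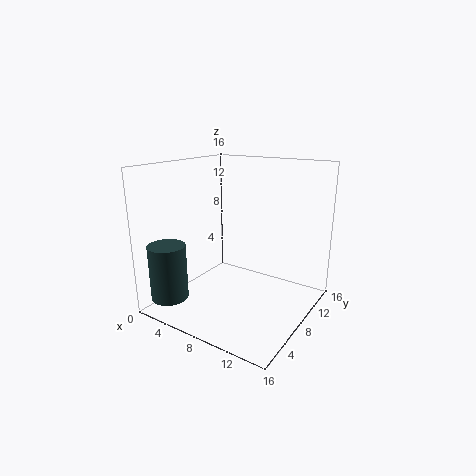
cx = 3
cy = 2
cz = 2
r = 2
color = 'darkslategray'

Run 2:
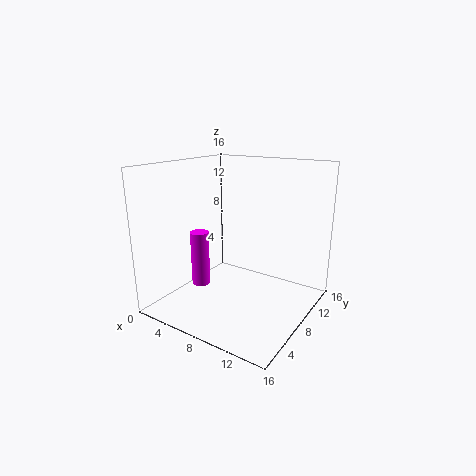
cx = 5
cy = 5
cz = 3
r = 1
color = 'magenta'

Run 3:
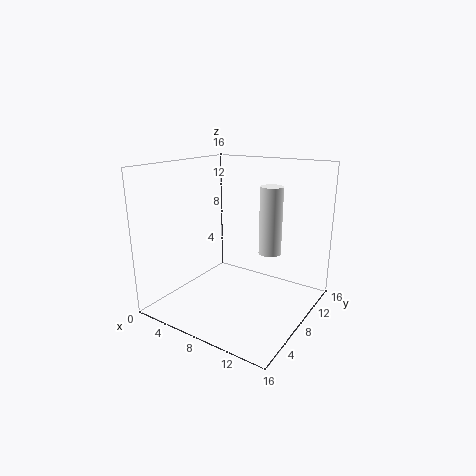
cx = 14
cy = 4
cz = 9
r = 1
color = 'white'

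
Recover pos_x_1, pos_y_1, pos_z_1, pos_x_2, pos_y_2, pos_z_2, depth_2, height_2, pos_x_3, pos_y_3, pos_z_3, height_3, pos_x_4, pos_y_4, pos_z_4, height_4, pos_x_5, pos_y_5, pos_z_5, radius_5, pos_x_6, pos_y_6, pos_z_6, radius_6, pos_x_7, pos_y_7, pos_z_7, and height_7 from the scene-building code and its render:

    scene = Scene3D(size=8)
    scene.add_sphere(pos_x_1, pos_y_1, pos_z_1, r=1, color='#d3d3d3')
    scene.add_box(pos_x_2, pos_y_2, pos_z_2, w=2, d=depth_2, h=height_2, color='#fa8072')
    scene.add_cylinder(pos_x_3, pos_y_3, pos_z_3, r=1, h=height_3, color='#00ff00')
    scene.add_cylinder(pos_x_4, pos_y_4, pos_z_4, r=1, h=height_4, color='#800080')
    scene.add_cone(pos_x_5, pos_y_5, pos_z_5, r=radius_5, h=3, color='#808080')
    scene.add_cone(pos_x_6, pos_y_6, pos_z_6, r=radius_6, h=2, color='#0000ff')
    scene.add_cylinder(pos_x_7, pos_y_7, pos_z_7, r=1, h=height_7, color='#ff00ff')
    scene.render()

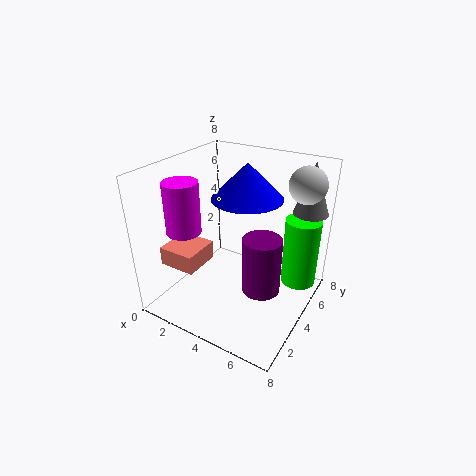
pos_x_1 = 7
pos_y_1 = 6
pos_z_1 = 7
pos_x_2 = 1
pos_y_2 = 1
pos_z_2 = 3
depth_2 = 2
height_2 = 1
pos_x_3 = 7
pos_y_3 = 6
pos_z_3 = 1
height_3 = 4
pos_x_4 = 6
pos_y_4 = 3
pos_z_4 = 2
height_4 = 3
pos_x_5 = 7
pos_y_5 = 7
pos_z_5 = 5
radius_5 = 1
pos_x_6 = 4
pos_y_6 = 5
pos_z_6 = 6
radius_6 = 2
pos_x_7 = 1
pos_y_7 = 3
pos_z_7 = 4
height_7 = 3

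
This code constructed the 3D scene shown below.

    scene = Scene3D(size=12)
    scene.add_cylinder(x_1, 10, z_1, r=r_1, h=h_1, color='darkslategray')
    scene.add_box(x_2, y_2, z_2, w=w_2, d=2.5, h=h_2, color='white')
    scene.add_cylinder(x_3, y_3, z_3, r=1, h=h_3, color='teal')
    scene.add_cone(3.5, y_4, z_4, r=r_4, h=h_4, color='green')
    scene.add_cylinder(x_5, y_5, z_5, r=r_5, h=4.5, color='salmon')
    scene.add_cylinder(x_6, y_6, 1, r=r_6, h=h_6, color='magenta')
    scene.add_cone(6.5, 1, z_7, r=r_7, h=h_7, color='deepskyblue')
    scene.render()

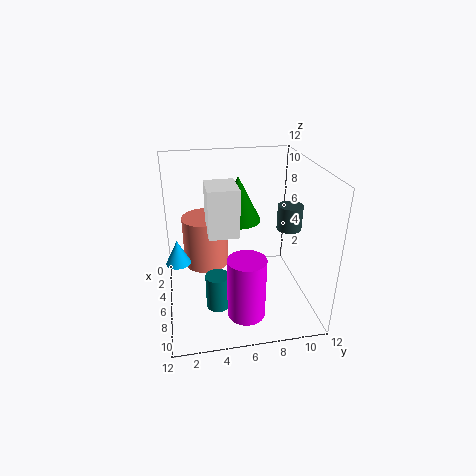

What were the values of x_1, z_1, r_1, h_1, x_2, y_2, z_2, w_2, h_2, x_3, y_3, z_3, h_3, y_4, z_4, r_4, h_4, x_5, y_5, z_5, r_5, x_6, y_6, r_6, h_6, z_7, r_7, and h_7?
x_1 = 7; z_1 = 7; r_1 = 1; h_1 = 2; x_2 = 4; y_2 = 3.5; z_2 = 6.5; w_2 = 3; h_2 = 4; x_3 = 7.5; y_3 = 4; z_3 = 0.5; h_3 = 3; y_4 = 6.5; z_4 = 6.5; r_4 = 2; h_4 = 4; x_5 = 3.5; y_5 = 3.5; z_5 = 2.5; r_5 = 2; x_6 = 9.5; y_6 = 6; r_6 = 1.5; h_6 = 5; z_7 = 4.5; r_7 = 1; h_7 = 2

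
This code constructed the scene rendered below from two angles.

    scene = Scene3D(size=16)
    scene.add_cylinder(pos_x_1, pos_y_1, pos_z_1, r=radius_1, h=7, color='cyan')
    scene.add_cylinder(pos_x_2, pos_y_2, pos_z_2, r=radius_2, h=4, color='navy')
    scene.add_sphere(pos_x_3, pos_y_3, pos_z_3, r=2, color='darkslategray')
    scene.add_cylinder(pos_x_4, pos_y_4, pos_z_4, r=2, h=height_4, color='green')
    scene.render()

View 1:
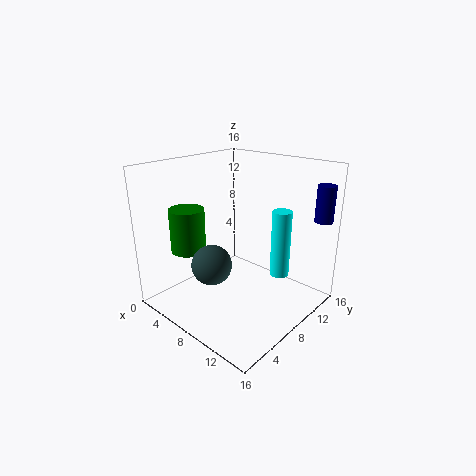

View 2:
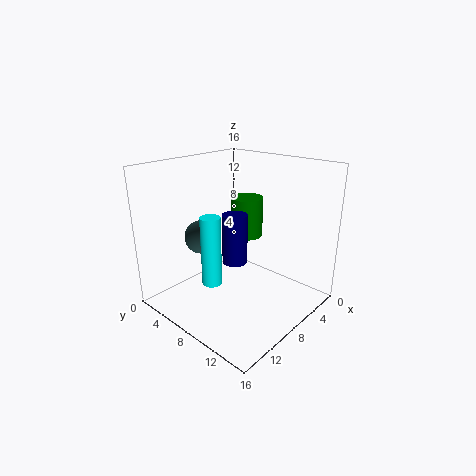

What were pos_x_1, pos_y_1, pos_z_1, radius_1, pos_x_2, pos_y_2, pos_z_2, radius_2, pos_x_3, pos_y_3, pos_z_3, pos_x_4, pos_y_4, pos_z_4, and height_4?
pos_x_1 = 13; pos_y_1 = 9; pos_z_1 = 5; radius_1 = 1; pos_x_2 = 15; pos_y_2 = 14; pos_z_2 = 10; radius_2 = 1; pos_x_3 = 9; pos_y_3 = 3; pos_z_3 = 7; pos_x_4 = 3; pos_y_4 = 5; pos_z_4 = 6; height_4 = 5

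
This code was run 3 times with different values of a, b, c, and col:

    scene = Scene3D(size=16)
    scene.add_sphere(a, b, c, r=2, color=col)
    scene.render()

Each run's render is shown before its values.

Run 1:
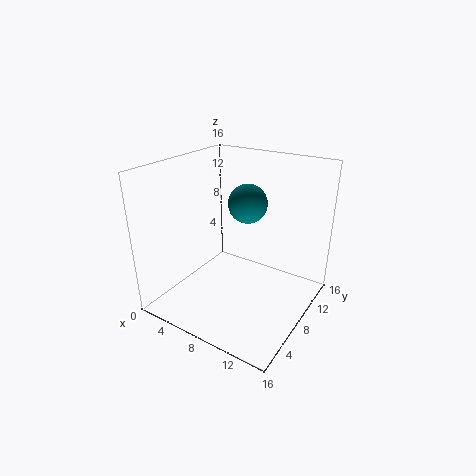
a = 9.5; b = 7.5; c = 12.5; col = 'teal'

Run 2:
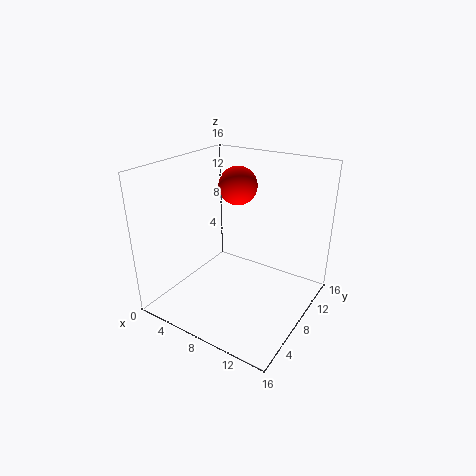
a = 8; b = 8; c = 14; col = 'red'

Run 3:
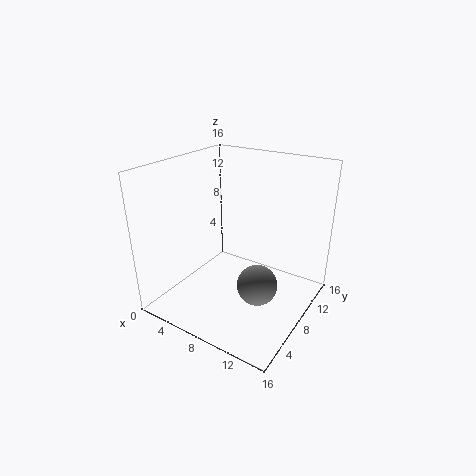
a = 12.5; b = 4.5; c = 5.5; col = 'gray'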